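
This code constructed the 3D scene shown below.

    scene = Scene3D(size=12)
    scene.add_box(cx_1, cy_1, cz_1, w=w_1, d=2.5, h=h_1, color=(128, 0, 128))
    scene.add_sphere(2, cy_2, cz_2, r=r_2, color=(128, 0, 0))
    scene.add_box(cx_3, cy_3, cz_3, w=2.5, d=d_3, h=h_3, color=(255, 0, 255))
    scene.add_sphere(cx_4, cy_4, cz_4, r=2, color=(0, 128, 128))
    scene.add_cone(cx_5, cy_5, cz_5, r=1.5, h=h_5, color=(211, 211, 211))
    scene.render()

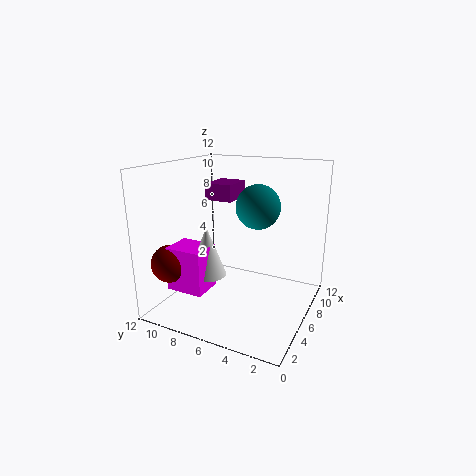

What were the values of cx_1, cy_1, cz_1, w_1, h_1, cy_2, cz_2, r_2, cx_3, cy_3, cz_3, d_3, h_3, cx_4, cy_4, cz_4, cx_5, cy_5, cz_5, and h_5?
cx_1 = 7.5
cy_1 = 7.5
cz_1 = 8.5
w_1 = 3
h_1 = 1.5
cy_2 = 10
cz_2 = 4.5
r_2 = 1.5
cx_3 = 1.5
cy_3 = 7
cz_3 = 2.5
d_3 = 3
h_3 = 3.5
cx_4 = 9
cy_4 = 5.5
cz_4 = 8
cx_5 = 3.5
cy_5 = 7.5
cz_5 = 3.5
h_5 = 4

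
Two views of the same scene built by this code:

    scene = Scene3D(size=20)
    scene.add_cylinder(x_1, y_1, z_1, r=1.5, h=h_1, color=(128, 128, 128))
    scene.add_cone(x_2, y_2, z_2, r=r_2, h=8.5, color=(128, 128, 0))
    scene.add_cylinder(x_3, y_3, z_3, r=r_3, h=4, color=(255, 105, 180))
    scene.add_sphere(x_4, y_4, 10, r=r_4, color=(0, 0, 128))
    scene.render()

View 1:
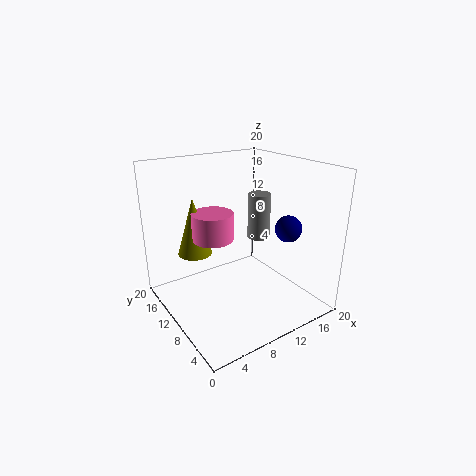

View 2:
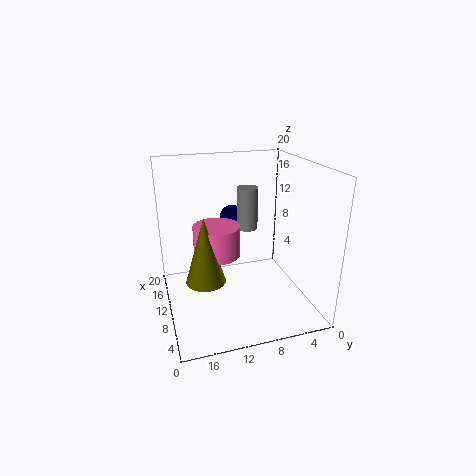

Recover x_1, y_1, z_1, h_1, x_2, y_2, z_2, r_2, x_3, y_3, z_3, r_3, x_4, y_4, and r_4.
x_1 = 12; y_1 = 8; z_1 = 10.5; h_1 = 6; x_2 = 6; y_2 = 15.5; z_2 = 6.5; r_2 = 2.5; x_3 = 8; y_3 = 13.5; z_3 = 9; r_3 = 3; x_4 = 18; y_4 = 8.5; r_4 = 2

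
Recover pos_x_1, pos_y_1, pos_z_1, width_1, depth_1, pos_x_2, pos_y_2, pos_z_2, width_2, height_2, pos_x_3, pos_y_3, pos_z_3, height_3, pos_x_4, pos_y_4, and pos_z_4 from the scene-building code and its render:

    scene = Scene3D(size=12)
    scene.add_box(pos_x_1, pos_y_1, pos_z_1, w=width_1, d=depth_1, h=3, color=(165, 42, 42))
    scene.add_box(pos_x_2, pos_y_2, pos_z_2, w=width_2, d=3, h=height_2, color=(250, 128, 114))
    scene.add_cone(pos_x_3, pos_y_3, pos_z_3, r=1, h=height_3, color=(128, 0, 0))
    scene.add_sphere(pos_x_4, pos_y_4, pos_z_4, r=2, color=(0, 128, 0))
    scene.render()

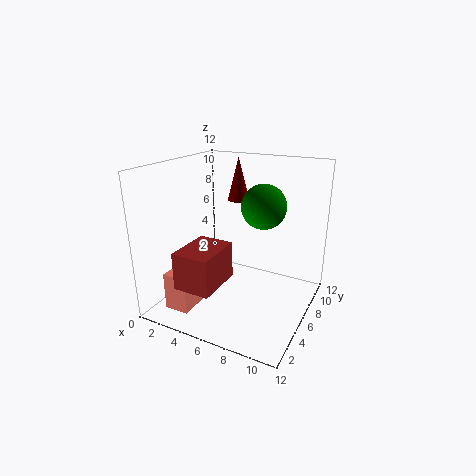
pos_x_1 = 3
pos_y_1 = 1
pos_z_1 = 3
width_1 = 3
depth_1 = 4
pos_x_2 = 2
pos_y_2 = 1
pos_z_2 = 1
width_2 = 2
height_2 = 3
pos_x_3 = 4
pos_y_3 = 10
pos_z_3 = 8
height_3 = 4
pos_x_4 = 7
pos_y_4 = 9
pos_z_4 = 8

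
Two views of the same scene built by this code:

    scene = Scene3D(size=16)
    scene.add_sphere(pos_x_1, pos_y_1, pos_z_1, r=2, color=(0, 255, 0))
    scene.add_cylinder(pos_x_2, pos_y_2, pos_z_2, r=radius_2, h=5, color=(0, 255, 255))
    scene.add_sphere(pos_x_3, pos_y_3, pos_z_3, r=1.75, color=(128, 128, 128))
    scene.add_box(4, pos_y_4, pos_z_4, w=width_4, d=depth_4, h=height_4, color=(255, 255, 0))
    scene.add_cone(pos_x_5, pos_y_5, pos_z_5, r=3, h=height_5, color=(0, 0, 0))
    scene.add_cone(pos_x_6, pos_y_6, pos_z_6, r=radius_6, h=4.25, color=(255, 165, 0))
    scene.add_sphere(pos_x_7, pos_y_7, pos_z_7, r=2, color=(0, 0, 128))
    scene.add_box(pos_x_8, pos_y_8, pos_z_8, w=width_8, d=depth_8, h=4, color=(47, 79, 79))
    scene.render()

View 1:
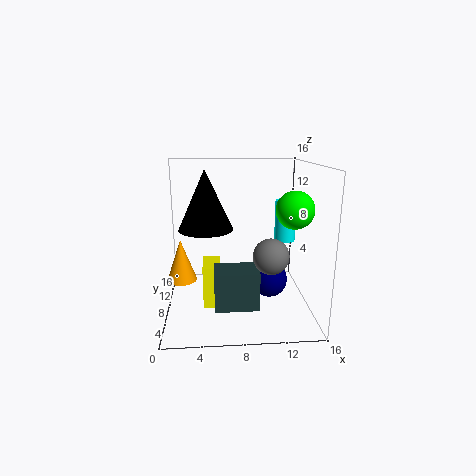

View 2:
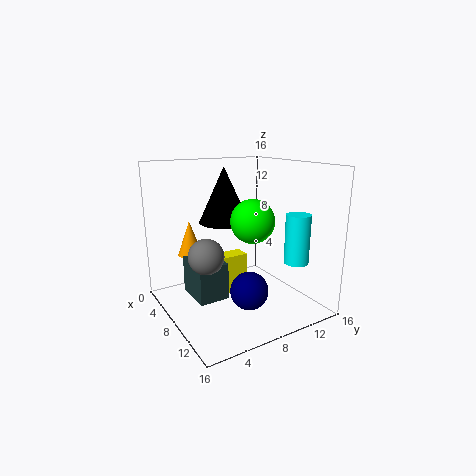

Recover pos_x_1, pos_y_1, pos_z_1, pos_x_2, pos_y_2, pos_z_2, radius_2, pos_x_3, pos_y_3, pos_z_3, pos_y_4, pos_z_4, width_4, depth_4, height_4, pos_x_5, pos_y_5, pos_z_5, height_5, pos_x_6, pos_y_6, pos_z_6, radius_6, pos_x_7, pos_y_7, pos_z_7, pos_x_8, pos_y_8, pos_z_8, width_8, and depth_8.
pos_x_1 = 13.75, pos_y_1 = 6, pos_z_1 = 11.5, pos_x_2 = 14, pos_y_2 = 11.25, pos_z_2 = 6.5, radius_2 = 1.25, pos_x_3 = 10.75, pos_y_3 = 2.75, pos_z_3 = 7.75, pos_y_4 = 6.5, pos_z_4 = 0.25, width_4 = 2, depth_4 = 4, height_4 = 4.75, pos_x_5 = 4.5, pos_y_5 = 8.25, pos_z_5 = 9, height_5 = 6.5, pos_x_6 = 2, pos_y_6 = 4.75, pos_z_6 = 4.75, radius_6 = 1.5, pos_x_7 = 11.5, pos_y_7 = 7.25, pos_z_7 = 3.25, pos_x_8 = 5.25, pos_y_8 = 2.5, pos_z_8 = 2, width_8 = 4.5, depth_8 = 3.25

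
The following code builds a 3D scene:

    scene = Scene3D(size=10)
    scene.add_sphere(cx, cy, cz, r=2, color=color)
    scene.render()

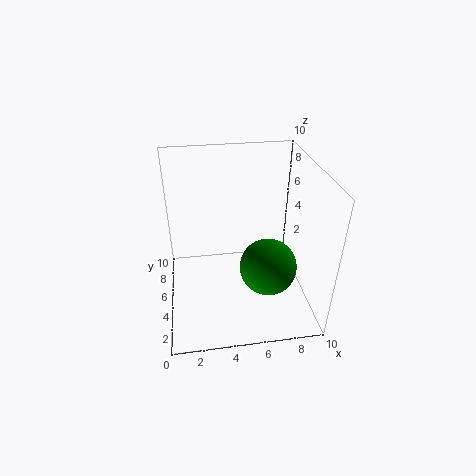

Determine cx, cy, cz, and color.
cx = 7; cy = 4; cz = 3; color = 'green'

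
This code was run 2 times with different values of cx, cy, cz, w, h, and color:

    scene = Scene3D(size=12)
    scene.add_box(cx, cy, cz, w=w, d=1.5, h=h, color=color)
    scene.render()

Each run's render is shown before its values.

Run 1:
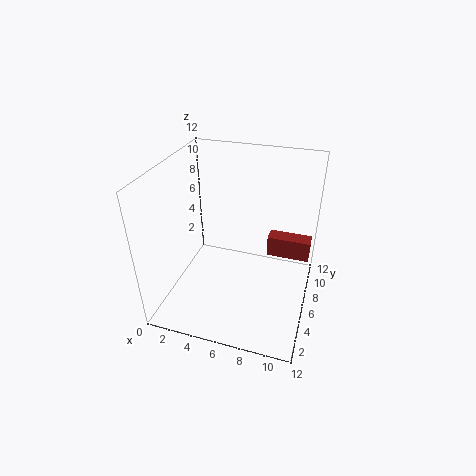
cx = 7.75; cy = 9.75; cz = 2; w = 4; h = 2; color = 'brown'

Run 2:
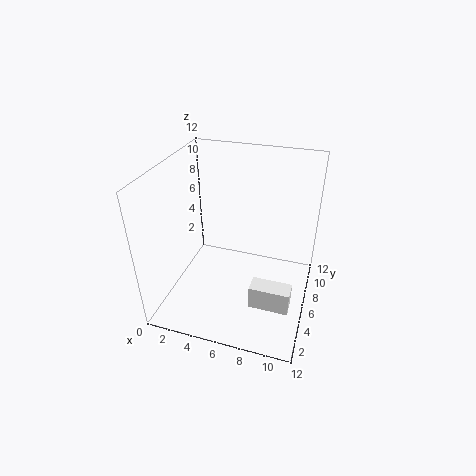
cx = 7.75; cy = 3.25; cz = 1.25; w = 3.25; h = 2; color = 'white'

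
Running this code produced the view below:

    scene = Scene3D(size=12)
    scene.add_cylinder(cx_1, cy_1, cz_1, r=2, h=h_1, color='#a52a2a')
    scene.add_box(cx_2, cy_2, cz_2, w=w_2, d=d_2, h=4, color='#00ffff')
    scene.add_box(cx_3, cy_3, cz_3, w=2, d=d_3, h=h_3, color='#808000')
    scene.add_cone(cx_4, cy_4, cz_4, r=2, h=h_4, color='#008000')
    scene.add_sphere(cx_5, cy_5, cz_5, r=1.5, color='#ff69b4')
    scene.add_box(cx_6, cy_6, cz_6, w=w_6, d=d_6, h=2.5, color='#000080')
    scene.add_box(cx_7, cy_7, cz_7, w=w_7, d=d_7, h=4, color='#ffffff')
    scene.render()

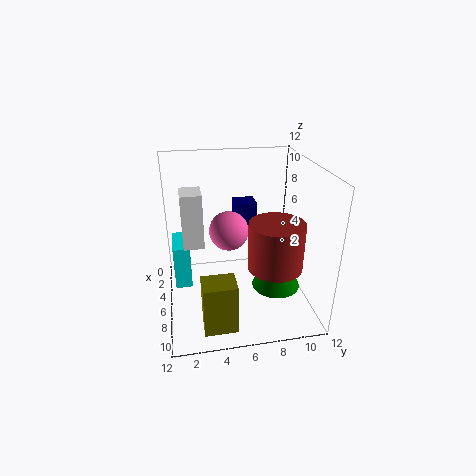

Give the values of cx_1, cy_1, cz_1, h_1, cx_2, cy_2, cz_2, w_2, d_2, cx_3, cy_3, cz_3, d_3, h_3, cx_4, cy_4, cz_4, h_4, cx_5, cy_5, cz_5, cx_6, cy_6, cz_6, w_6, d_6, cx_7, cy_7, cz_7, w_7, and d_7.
cx_1 = 10; cy_1 = 8; cz_1 = 5.5; h_1 = 3.5; cx_2 = 1; cy_2 = 0.5; cz_2 = 0.5; w_2 = 3.5; d_2 = 1.5; cx_3 = 9.5; cy_3 = 2.5; cz_3 = 1; d_3 = 2.5; h_3 = 4; cx_4 = 7.5; cy_4 = 9; cz_4 = 2; h_4 = 5; cx_5 = 7.5; cy_5 = 5; cz_5 = 7.5; cx_6 = 0.5; cy_6 = 6.5; cz_6 = 5; w_6 = 2; d_6 = 2; cx_7 = 7; cy_7 = 1.5; cz_7 = 7; w_7 = 2; d_7 = 1.5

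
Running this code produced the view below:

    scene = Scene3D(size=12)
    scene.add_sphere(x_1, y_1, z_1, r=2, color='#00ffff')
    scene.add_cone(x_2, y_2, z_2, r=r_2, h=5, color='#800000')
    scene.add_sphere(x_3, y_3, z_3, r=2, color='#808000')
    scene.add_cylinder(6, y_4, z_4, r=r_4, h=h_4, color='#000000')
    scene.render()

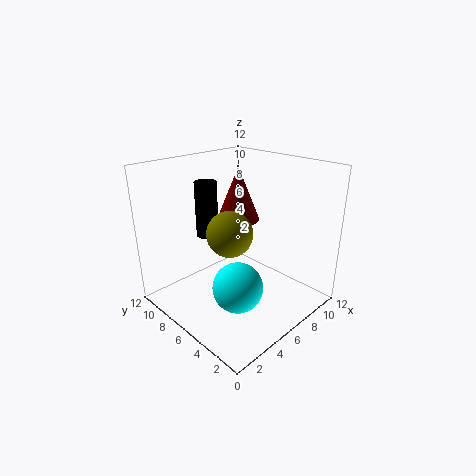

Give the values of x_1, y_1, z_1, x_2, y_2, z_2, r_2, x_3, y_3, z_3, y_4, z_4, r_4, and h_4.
x_1 = 4
y_1 = 4
z_1 = 3
x_2 = 9
y_2 = 9
z_2 = 6
r_2 = 2
x_3 = 6
y_3 = 7
z_3 = 6
y_4 = 10
z_4 = 5
r_4 = 1
h_4 = 5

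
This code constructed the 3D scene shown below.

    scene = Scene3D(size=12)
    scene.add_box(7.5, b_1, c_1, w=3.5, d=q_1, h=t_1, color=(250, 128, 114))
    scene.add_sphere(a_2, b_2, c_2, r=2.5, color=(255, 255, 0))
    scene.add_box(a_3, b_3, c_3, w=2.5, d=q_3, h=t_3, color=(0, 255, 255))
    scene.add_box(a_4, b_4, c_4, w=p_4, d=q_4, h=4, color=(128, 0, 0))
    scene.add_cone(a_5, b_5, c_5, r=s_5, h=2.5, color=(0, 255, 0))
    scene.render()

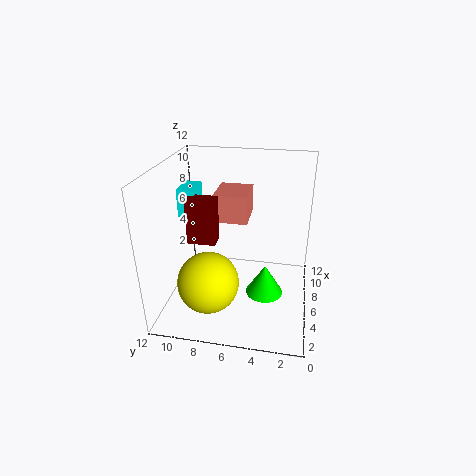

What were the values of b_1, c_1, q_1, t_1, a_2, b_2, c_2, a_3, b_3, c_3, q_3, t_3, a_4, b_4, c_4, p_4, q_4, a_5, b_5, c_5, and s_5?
b_1 = 5.5
c_1 = 6.5
q_1 = 3
t_1 = 2.5
a_2 = 3.5
b_2 = 8
c_2 = 3
a_3 = 7
b_3 = 10
c_3 = 7
q_3 = 1.5
t_3 = 2.5
a_4 = 6
b_4 = 8
c_4 = 5
p_4 = 1.5
q_4 = 2.5
a_5 = 4.5
b_5 = 3.5
c_5 = 2
s_5 = 1.5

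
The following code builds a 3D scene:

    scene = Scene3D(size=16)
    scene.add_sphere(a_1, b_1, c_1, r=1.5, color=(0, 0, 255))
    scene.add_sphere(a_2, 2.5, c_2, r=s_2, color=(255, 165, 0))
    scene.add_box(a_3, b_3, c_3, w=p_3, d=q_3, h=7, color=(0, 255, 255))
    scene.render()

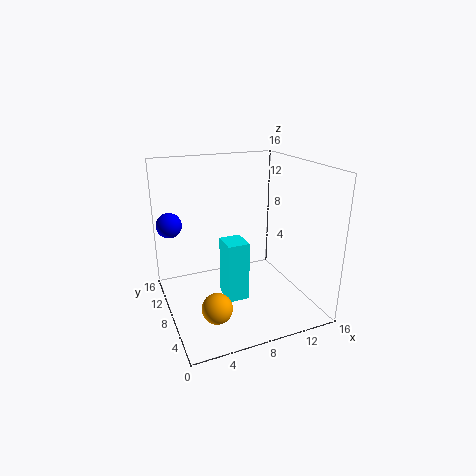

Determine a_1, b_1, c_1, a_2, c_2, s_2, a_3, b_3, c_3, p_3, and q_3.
a_1 = 1.5, b_1 = 13.5, c_1 = 8.5, a_2 = 3.5, c_2 = 3.5, s_2 = 1.5, a_3 = 6.5, b_3 = 7, c_3 = 0.5, p_3 = 2.5, q_3 = 3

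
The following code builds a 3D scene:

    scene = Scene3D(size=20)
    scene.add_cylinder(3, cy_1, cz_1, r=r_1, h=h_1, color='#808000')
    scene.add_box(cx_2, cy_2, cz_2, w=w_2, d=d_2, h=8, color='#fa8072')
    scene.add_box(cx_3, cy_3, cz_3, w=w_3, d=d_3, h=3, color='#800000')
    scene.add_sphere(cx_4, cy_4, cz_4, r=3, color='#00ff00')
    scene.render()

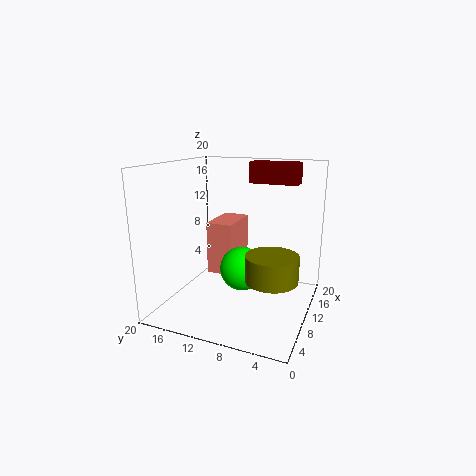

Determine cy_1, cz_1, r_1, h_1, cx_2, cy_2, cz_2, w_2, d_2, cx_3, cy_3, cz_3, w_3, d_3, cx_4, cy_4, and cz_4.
cy_1 = 3; cz_1 = 8; r_1 = 3; h_1 = 3; cx_2 = 12; cy_2 = 12; cz_2 = 3; w_2 = 7; d_2 = 4; cx_3 = 14; cy_3 = 3; cz_3 = 17; w_3 = 3; d_3 = 7; cx_4 = 9; cy_4 = 9; cz_4 = 6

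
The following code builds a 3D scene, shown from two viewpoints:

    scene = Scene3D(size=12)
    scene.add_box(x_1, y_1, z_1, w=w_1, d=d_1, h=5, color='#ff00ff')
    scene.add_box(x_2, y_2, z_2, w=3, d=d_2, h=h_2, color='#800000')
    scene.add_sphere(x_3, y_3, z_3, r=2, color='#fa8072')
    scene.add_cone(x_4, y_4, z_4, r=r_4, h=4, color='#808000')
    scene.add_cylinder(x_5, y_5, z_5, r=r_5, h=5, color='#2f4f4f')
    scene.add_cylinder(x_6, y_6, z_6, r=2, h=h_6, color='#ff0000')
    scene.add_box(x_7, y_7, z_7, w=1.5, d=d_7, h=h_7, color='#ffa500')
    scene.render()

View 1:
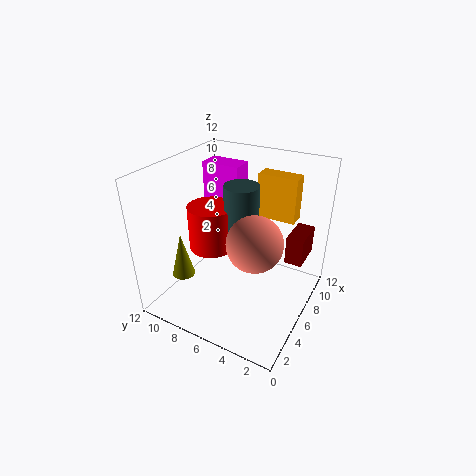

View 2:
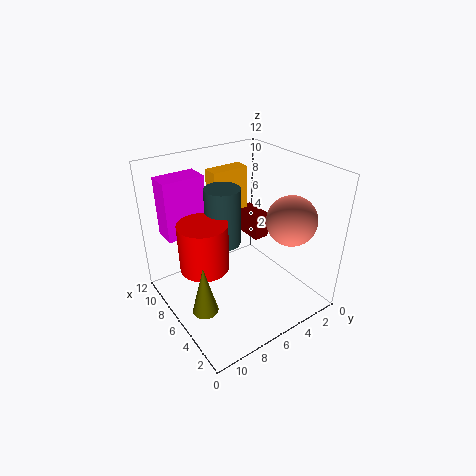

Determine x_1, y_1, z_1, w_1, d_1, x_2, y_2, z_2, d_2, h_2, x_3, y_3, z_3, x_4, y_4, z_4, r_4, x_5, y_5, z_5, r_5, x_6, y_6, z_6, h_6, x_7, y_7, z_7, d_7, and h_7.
x_1 = 8.5; y_1 = 7.5; z_1 = 6; w_1 = 2; d_1 = 3.5; x_2 = 8; y_2 = 1; z_2 = 3.5; d_2 = 1.5; h_2 = 2.5; x_3 = 3; y_3 = 3; z_3 = 8; x_4 = 4; y_4 = 10.5; z_4 = 2; r_4 = 1; x_5 = 7.5; y_5 = 6.5; z_5 = 5; r_5 = 1.5; x_6 = 6.5; y_6 = 9; z_6 = 4; h_6 = 4; x_7 = 9.5; y_7 = 2.5; z_7 = 6.5; d_7 = 3.5; h_7 = 4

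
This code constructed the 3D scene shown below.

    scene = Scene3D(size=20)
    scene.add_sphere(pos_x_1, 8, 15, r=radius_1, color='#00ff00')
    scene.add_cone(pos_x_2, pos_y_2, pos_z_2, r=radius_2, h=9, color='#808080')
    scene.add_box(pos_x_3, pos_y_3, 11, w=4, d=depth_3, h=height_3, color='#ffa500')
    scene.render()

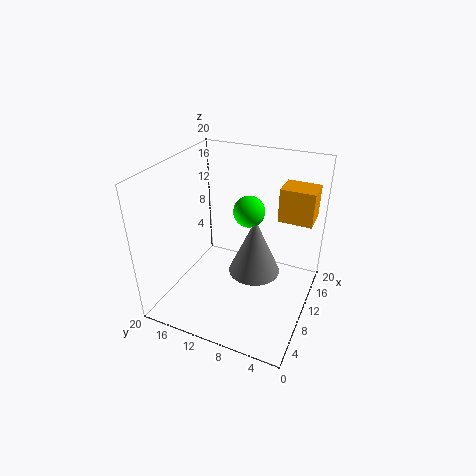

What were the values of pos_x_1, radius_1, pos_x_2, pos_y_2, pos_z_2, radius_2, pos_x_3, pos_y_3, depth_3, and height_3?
pos_x_1 = 9; radius_1 = 2; pos_x_2 = 14; pos_y_2 = 9; pos_z_2 = 2; radius_2 = 4; pos_x_3 = 15; pos_y_3 = 1; depth_3 = 5; height_3 = 5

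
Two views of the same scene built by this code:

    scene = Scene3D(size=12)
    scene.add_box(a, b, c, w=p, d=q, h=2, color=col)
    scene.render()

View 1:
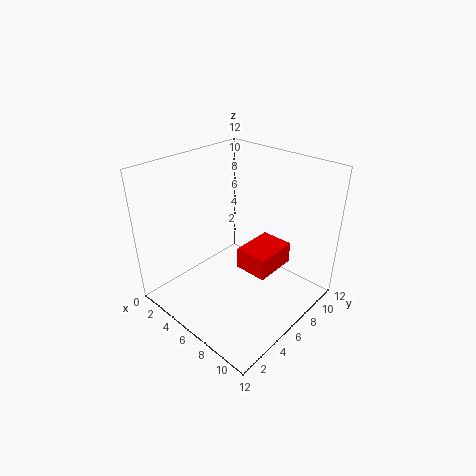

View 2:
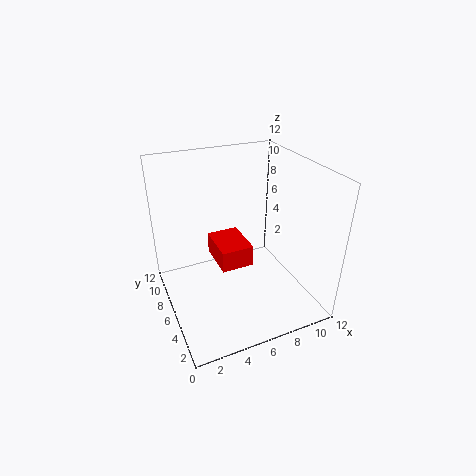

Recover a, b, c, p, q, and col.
a = 5
b = 7
c = 2
p = 3
q = 4
col = 'red'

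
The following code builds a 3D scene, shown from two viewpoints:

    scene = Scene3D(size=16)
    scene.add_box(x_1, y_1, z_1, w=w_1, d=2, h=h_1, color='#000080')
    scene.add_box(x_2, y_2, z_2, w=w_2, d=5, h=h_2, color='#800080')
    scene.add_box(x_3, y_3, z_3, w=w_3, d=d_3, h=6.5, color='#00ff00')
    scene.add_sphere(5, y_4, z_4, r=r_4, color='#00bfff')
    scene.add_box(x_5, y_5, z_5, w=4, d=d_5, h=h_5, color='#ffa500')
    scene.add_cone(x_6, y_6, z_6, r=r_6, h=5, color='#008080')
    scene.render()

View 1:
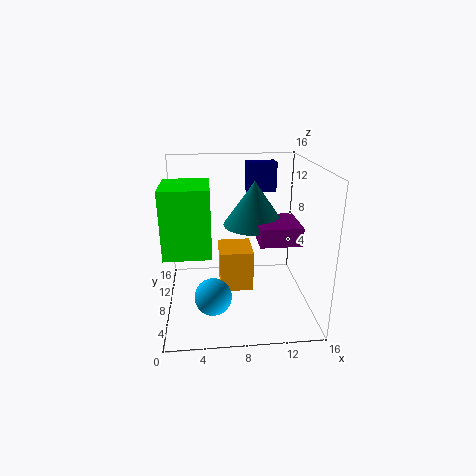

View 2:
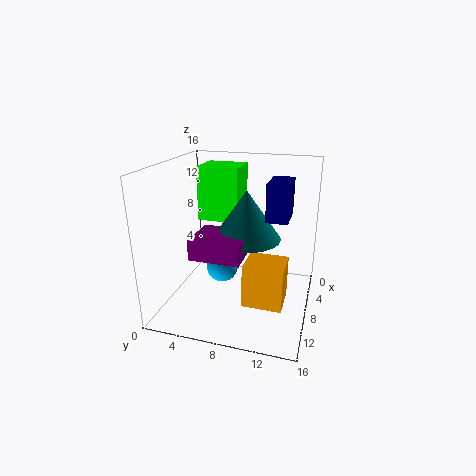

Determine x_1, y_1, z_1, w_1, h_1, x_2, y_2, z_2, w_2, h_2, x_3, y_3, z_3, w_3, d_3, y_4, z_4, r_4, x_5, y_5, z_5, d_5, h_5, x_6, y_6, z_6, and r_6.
x_1 = 9.5, y_1 = 12, z_1 = 12, w_1 = 3.5, h_1 = 3.5, x_2 = 10, y_2 = 5, z_2 = 8, w_2 = 4.5, h_2 = 2, x_3 = 0.5, y_3 = 2, z_3 = 8.5, w_3 = 4.5, d_3 = 5, y_4 = 5, z_4 = 2.5, r_4 = 2, x_5 = 6, y_5 = 9, z_5 = 0.5, d_5 = 4.5, h_5 = 5, x_6 = 10, y_6 = 9.5, z_6 = 9, r_6 = 3.5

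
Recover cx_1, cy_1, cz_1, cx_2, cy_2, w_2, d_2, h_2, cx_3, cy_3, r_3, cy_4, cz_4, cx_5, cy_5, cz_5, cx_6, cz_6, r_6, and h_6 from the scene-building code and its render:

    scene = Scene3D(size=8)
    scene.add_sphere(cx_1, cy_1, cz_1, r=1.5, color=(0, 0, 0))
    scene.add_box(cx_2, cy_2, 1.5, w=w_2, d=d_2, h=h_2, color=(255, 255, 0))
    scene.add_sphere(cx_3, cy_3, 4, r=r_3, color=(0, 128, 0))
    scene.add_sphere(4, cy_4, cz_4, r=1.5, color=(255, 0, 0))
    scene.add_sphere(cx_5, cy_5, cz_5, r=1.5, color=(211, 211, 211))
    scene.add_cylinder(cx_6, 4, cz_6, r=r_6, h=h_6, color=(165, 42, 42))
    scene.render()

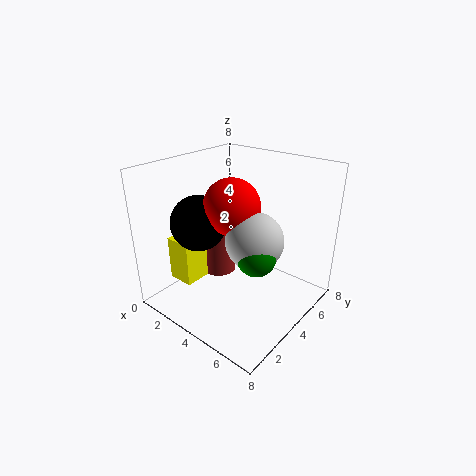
cx_1 = 2.5
cy_1 = 2.5
cz_1 = 5
cx_2 = 1
cy_2 = 1.5
w_2 = 1.5
d_2 = 2.5
h_2 = 2.5
cx_3 = 6
cy_3 = 3
r_3 = 1
cy_4 = 3.5
cz_4 = 6
cx_5 = 5.5
cy_5 = 3.5
cz_5 = 4.5
cx_6 = 2.5
cz_6 = 1.5
r_6 = 1
h_6 = 3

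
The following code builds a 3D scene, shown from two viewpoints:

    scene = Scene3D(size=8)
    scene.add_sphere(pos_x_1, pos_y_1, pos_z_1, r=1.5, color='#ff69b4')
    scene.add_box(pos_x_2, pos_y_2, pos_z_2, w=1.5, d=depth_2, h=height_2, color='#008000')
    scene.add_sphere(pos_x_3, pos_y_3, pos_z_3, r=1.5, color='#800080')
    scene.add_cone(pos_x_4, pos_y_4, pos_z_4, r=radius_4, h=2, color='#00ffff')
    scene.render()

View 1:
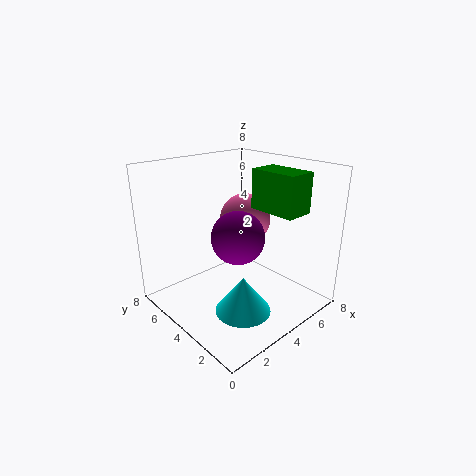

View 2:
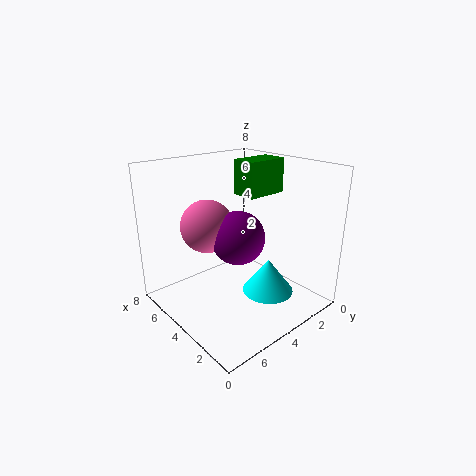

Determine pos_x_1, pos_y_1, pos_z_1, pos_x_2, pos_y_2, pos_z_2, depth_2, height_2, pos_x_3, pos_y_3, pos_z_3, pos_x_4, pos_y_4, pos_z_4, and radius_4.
pos_x_1 = 5.5, pos_y_1 = 5, pos_z_1 = 4.5, pos_x_2 = 4, pos_y_2 = 0.5, pos_z_2 = 6, depth_2 = 2.5, height_2 = 2, pos_x_3 = 4, pos_y_3 = 4, pos_z_3 = 4, pos_x_4 = 3, pos_y_4 = 2.5, pos_z_4 = 0.5, radius_4 = 1.5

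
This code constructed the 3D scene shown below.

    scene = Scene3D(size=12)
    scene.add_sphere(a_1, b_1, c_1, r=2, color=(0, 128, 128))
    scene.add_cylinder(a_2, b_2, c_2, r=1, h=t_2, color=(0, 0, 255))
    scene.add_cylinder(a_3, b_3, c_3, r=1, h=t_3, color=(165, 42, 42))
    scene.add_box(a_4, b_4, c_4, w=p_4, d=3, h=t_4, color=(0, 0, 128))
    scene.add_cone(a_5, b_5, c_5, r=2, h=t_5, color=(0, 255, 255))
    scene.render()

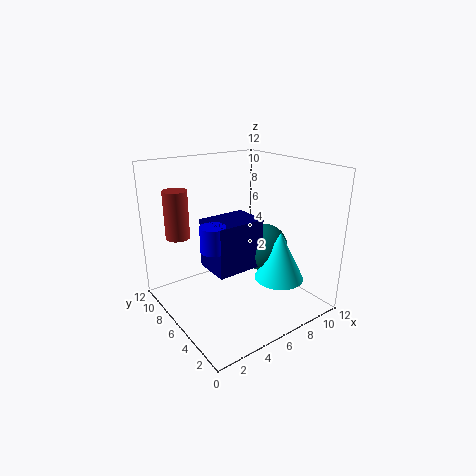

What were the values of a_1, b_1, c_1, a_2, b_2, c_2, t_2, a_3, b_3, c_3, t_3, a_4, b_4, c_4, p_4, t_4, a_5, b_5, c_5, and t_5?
a_1 = 8; b_1 = 5; c_1 = 5; a_2 = 3; b_2 = 5; c_2 = 6; t_2 = 2; a_3 = 2; b_3 = 9; c_3 = 6; t_3 = 4; a_4 = 3; b_4 = 4; c_4 = 4; p_4 = 4; t_4 = 4; a_5 = 8; b_5 = 3; c_5 = 3; t_5 = 4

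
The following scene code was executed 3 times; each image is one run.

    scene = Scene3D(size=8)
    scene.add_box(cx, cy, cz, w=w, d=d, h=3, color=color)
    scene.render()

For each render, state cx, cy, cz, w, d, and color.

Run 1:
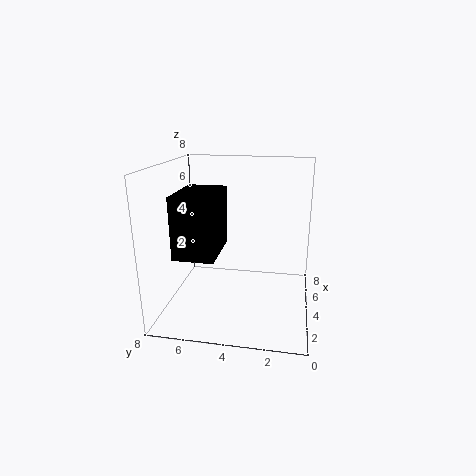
cx = 0.5, cy = 4.5, cz = 4, w = 3, d = 2, color = 'black'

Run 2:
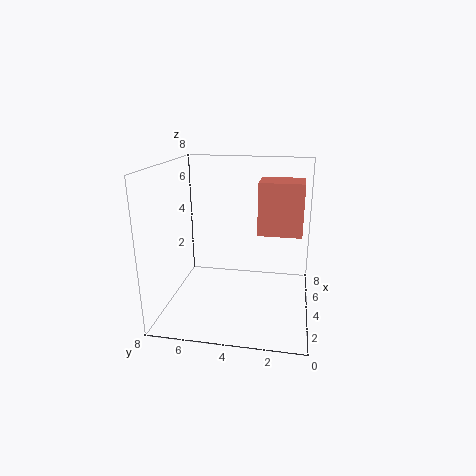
cx = 4.5, cy = 0.5, cz = 4, w = 2, d = 2.5, color = 'salmon'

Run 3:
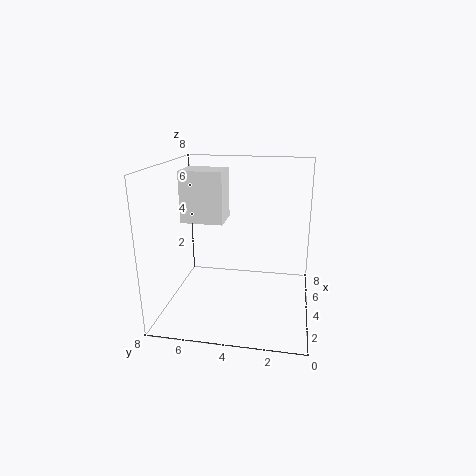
cx = 4.5, cy = 5, cz = 4.5, w = 2, d = 2.5, color = 'white'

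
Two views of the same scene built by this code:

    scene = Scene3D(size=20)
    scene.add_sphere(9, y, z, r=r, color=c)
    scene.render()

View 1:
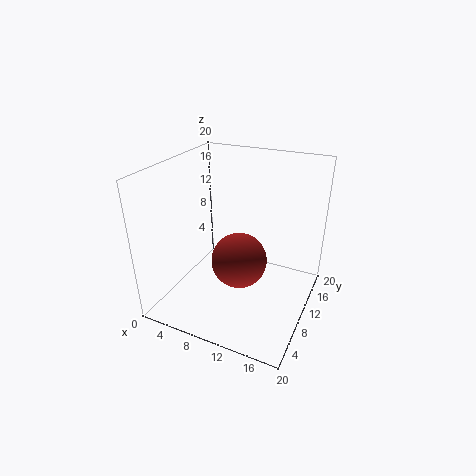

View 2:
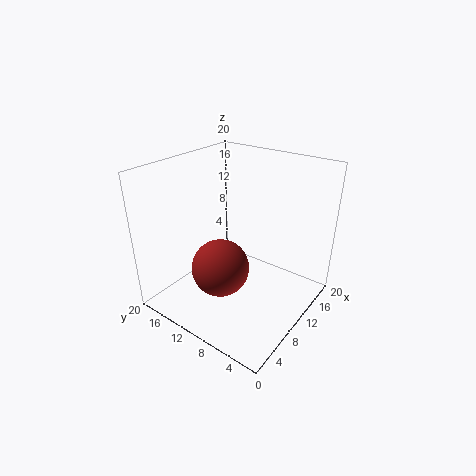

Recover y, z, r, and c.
y = 12.5; z = 4.5; r = 4.25; c = 'brown'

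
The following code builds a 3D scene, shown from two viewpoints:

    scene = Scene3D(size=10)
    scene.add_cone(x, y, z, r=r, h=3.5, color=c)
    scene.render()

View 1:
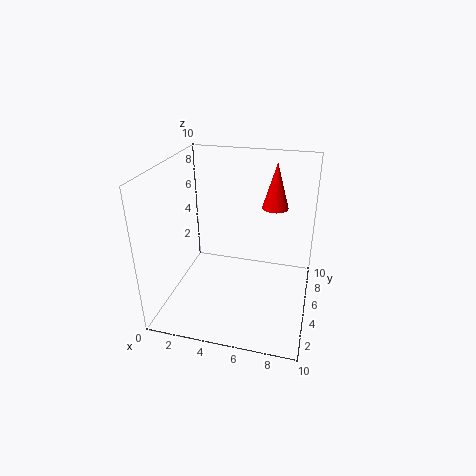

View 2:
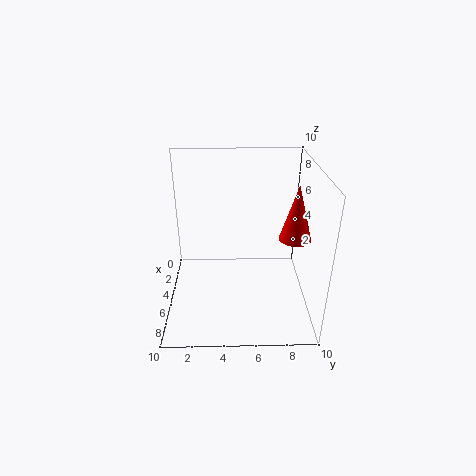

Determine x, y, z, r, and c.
x = 7, y = 8.5, z = 6, r = 1, c = 'red'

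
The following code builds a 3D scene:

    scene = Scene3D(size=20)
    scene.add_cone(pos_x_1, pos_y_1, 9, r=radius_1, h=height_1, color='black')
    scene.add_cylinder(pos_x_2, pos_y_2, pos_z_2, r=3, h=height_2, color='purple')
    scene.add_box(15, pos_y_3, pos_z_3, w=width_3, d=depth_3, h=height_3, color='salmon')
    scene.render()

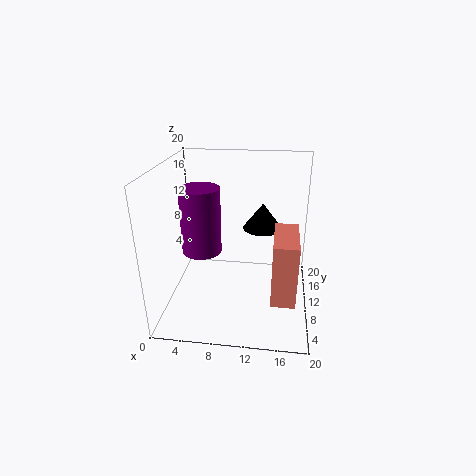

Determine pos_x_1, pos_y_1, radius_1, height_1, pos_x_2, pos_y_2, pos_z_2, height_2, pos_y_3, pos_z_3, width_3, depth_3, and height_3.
pos_x_1 = 13, pos_y_1 = 16, radius_1 = 3, height_1 = 4, pos_x_2 = 4, pos_y_2 = 13, pos_z_2 = 6, height_2 = 10, pos_y_3 = 2, pos_z_3 = 5, width_3 = 3, depth_3 = 7, height_3 = 8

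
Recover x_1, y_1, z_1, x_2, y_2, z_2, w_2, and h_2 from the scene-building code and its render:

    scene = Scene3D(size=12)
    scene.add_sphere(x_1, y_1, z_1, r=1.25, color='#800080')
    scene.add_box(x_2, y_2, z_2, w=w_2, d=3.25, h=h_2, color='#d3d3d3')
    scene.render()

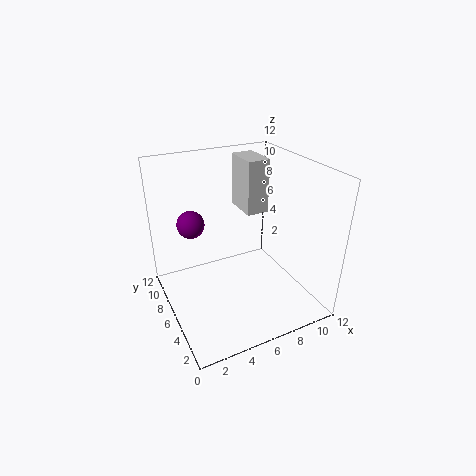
x_1 = 3.25; y_1 = 10; z_1 = 6; x_2 = 7.75; y_2 = 7.5; z_2 = 7; w_2 = 2; h_2 = 4.75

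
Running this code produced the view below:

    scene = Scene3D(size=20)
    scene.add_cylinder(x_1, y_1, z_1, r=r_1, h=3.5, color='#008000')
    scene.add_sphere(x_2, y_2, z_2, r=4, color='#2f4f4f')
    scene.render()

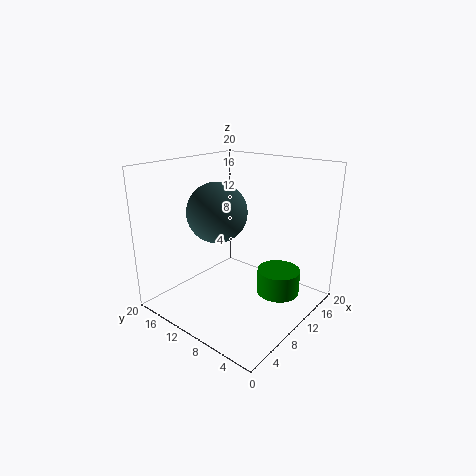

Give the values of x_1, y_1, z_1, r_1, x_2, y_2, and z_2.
x_1 = 13; y_1 = 5; z_1 = 2; r_1 = 3; x_2 = 7.5; y_2 = 11.5; z_2 = 14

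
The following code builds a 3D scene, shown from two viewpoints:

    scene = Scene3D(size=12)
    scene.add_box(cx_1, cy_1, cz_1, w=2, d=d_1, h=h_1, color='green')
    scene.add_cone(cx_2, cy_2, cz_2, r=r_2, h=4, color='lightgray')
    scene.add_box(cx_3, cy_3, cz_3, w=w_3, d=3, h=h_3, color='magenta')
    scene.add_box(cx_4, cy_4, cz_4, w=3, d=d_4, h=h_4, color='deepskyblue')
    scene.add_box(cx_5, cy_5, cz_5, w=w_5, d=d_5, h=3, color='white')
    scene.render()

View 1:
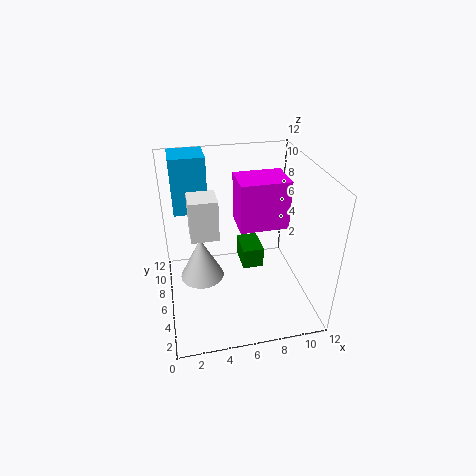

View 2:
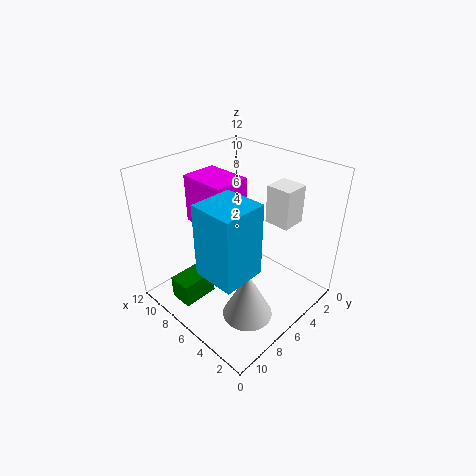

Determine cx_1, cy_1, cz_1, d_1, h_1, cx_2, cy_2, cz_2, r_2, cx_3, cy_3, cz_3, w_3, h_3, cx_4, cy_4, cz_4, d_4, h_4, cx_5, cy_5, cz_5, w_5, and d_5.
cx_1 = 7; cy_1 = 8; cz_1 = 1; d_1 = 3; h_1 = 2; cx_2 = 3; cy_2 = 8; cz_2 = 1; r_2 = 2; cx_3 = 6; cy_3 = 5; cz_3 = 7; w_3 = 4; h_3 = 4; cx_4 = 1; cy_4 = 9; cz_4 = 7; d_4 = 3; h_4 = 5; cx_5 = 2; cy_5 = 3; cz_5 = 8; w_5 = 2; d_5 = 2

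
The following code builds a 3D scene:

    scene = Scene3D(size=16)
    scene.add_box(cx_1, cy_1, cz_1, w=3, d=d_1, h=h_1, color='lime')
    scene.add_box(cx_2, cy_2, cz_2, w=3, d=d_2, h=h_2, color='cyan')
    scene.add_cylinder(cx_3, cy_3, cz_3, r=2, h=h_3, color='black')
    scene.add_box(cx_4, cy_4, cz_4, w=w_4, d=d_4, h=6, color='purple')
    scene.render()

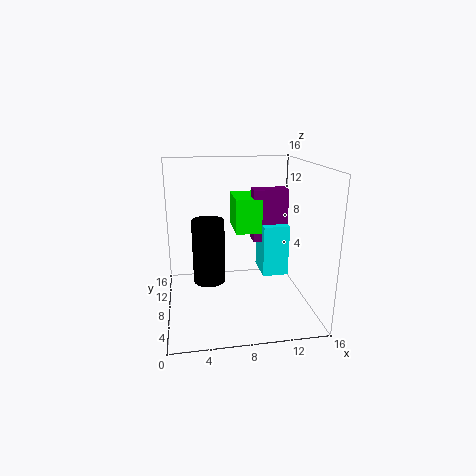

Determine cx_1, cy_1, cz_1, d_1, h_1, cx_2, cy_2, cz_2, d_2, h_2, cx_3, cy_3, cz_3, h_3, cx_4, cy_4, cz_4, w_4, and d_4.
cx_1 = 8; cy_1 = 9; cz_1 = 8; d_1 = 5; h_1 = 4; cx_2 = 11; cy_2 = 8; cz_2 = 3; d_2 = 4; h_2 = 6; cx_3 = 5; cy_3 = 12; cz_3 = 1; h_3 = 8; cx_4 = 10; cy_4 = 9; cz_4 = 7; w_4 = 4; d_4 = 2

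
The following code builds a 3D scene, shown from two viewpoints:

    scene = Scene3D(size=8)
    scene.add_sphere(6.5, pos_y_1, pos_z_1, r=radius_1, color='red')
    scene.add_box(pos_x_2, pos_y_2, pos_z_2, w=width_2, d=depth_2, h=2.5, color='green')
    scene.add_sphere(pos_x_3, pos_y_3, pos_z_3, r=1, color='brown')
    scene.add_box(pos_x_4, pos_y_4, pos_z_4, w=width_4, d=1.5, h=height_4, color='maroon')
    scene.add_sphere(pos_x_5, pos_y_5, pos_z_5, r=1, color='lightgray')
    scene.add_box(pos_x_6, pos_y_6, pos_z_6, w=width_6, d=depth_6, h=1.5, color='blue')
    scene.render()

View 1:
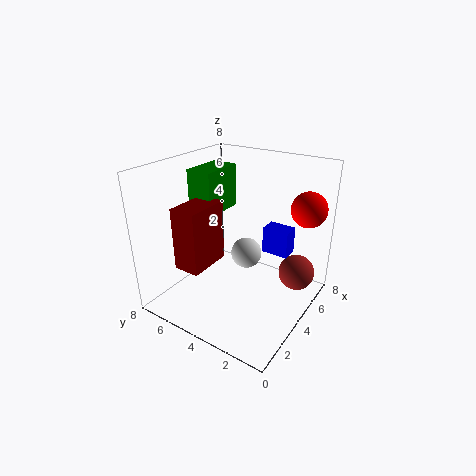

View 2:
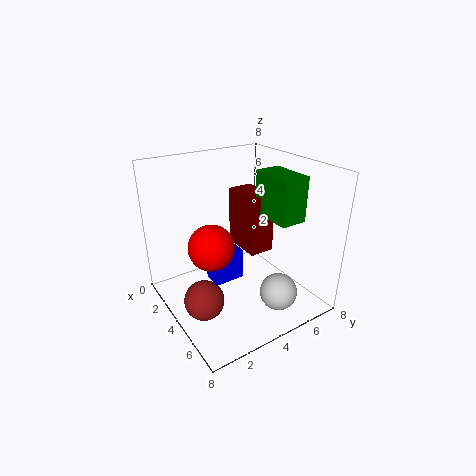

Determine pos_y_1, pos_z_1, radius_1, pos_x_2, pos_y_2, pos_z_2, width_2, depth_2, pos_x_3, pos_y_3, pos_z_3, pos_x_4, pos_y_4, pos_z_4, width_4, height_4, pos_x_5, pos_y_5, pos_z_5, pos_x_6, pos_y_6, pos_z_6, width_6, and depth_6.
pos_y_1 = 1, pos_z_1 = 5.5, radius_1 = 1, pos_x_2 = 3.5, pos_y_2 = 5.5, pos_z_2 = 5, width_2 = 2.5, depth_2 = 1.5, pos_x_3 = 5.5, pos_y_3 = 1, pos_z_3 = 2, pos_x_4 = 1.5, pos_y_4 = 5, pos_z_4 = 2.5, width_4 = 2.5, height_4 = 3.5, pos_x_5 = 6.5, pos_y_5 = 5, pos_z_5 = 1.5, pos_x_6 = 5, pos_y_6 = 1.5, pos_z_6 = 3, width_6 = 1, depth_6 = 1.5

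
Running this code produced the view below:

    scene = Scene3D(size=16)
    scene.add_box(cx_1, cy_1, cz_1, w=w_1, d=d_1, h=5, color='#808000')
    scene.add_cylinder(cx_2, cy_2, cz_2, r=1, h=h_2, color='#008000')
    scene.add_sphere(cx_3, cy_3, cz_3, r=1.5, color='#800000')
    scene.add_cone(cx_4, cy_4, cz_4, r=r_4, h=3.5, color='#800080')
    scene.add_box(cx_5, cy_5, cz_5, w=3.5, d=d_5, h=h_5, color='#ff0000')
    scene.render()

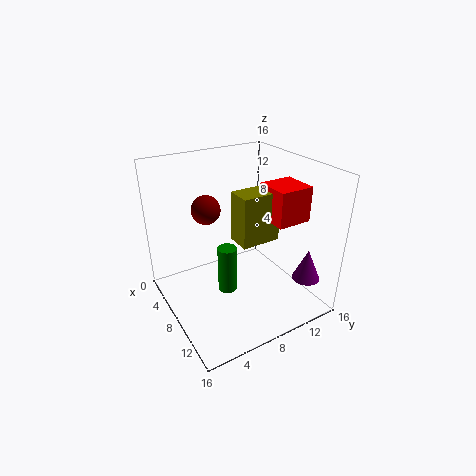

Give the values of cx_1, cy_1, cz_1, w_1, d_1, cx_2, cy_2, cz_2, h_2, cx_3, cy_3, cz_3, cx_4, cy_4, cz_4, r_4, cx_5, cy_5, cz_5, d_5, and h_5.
cx_1 = 10
cy_1 = 6
cz_1 = 9.5
w_1 = 2.5
d_1 = 4
cx_2 = 10
cy_2 = 5.5
cz_2 = 3.5
h_2 = 5
cx_3 = 7.5
cy_3 = 4.5
cz_3 = 12
cx_4 = 13.5
cy_4 = 13.5
cz_4 = 4
r_4 = 1.5
cx_5 = 10.5
cy_5 = 9
cz_5 = 11.5
d_5 = 3.5
h_5 = 3.5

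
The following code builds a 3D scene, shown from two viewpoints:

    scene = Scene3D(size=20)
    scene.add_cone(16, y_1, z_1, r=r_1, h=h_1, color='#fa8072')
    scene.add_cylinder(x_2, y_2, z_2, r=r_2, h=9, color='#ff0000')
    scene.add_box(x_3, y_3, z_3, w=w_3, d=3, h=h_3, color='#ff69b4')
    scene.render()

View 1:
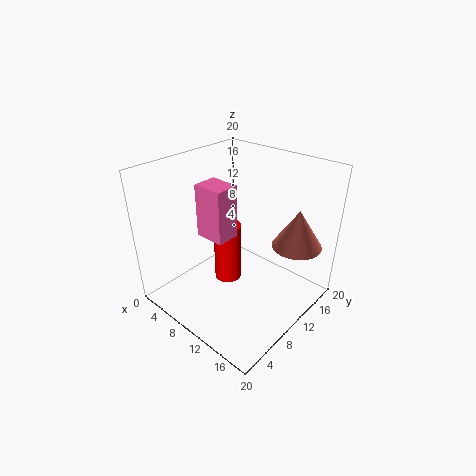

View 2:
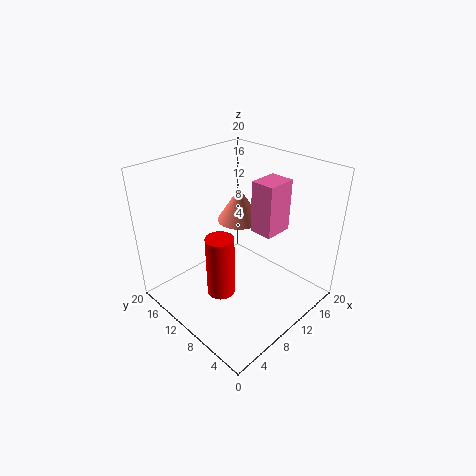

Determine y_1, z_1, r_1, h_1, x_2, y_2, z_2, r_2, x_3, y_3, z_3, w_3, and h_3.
y_1 = 15.75, z_1 = 8.5, r_1 = 3.5, h_1 = 5.5, x_2 = 7.25, y_2 = 10.75, z_2 = 1.75, r_2 = 2, x_3 = 9, y_3 = 3.75, z_3 = 13, w_3 = 3.75, h_3 = 6.5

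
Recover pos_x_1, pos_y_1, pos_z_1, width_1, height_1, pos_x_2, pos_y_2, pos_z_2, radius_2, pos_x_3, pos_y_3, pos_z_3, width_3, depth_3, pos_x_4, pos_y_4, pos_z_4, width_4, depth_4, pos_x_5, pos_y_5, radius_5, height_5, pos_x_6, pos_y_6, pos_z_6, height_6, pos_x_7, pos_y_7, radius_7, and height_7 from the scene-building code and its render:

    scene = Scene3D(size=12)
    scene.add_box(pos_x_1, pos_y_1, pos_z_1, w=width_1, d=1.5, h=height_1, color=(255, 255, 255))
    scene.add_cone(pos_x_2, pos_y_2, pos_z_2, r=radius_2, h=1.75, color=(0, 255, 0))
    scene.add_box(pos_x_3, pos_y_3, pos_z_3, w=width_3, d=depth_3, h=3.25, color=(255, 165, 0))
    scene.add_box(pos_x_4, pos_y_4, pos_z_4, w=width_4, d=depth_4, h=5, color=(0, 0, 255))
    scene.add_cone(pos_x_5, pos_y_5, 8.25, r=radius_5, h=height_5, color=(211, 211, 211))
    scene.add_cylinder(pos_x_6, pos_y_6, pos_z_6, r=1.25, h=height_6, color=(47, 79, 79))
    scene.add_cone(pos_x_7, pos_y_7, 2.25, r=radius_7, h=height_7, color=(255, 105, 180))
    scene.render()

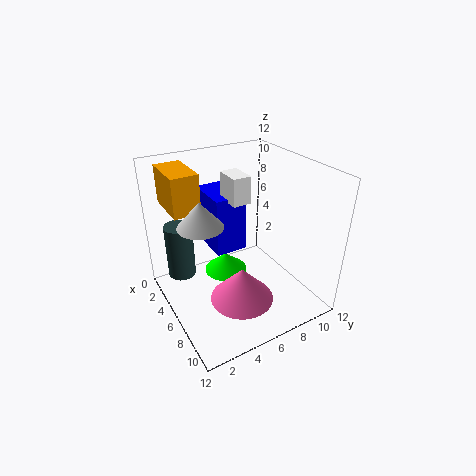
pos_x_1 = 4; pos_y_1 = 5.5; pos_z_1 = 9; width_1 = 2.25; height_1 = 2.25; pos_x_2 = 3.25; pos_y_2 = 6.25; pos_z_2 = 1; radius_2 = 2; pos_x_3 = 0.5; pos_y_3 = 1.25; pos_z_3 = 8.25; width_3 = 4; depth_3 = 2.25; pos_x_4 = 1.25; pos_y_4 = 4.5; pos_z_4 = 4.25; width_4 = 4; depth_4 = 2.75; pos_x_5 = 6.5; pos_y_5 = 2.5; radius_5 = 1.75; height_5 = 2; pos_x_6 = 2; pos_y_6 = 2.25; pos_z_6 = 1.25; height_6 = 5; pos_x_7 = 8.75; pos_y_7 = 4.75; radius_7 = 2.5; height_7 = 2.75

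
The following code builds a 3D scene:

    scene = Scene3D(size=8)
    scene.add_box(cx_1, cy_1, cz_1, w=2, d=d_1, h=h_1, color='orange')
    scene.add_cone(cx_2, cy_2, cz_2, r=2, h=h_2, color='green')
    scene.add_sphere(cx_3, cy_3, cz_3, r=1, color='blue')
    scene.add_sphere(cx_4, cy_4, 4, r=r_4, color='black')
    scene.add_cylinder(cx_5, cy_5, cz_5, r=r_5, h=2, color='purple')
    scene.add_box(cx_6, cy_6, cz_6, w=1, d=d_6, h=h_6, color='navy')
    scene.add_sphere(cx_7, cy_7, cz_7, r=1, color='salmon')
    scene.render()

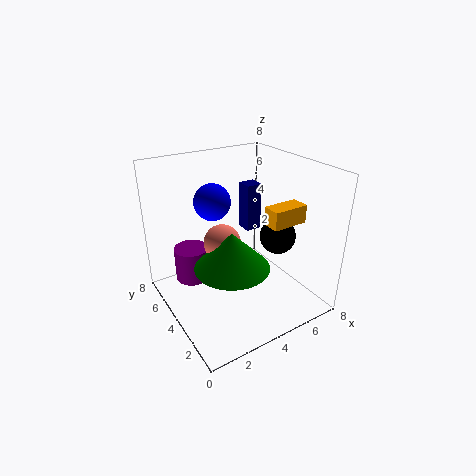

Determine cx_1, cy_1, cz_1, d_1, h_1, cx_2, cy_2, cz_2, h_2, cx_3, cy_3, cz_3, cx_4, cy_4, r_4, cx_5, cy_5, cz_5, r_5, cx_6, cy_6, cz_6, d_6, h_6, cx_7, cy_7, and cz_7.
cx_1 = 5, cy_1 = 2, cz_1 = 5, d_1 = 1, h_1 = 1, cx_2 = 3, cy_2 = 3, cz_2 = 3, h_2 = 2, cx_3 = 3, cy_3 = 5, cz_3 = 6, cx_4 = 6, cy_4 = 3, r_4 = 1, cx_5 = 2, cy_5 = 6, cz_5 = 1, r_5 = 1, cx_6 = 6, cy_6 = 6, cz_6 = 3, d_6 = 1, h_6 = 3, cx_7 = 3, cy_7 = 4, cz_7 = 4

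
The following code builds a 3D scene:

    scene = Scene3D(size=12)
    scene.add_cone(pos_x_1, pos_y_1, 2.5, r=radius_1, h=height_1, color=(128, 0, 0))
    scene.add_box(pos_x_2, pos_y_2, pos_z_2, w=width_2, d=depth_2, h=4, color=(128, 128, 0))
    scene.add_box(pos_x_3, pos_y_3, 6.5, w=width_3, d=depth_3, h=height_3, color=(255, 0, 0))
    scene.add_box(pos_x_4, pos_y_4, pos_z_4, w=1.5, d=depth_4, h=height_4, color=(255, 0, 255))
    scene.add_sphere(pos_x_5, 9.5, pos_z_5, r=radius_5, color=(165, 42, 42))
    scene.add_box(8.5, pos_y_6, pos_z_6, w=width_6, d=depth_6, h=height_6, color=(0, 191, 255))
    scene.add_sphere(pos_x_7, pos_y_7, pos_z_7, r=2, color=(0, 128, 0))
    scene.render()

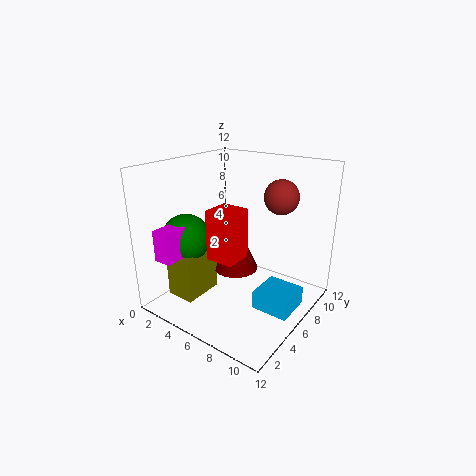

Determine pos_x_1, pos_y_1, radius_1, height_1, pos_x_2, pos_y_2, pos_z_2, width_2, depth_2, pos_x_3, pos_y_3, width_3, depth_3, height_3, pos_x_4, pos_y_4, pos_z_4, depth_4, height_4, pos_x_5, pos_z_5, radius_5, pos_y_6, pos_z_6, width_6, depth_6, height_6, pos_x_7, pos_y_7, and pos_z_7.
pos_x_1 = 5, pos_y_1 = 7, radius_1 = 2, height_1 = 4.5, pos_x_2 = 1.5, pos_y_2 = 2, pos_z_2 = 1, width_2 = 2.5, depth_2 = 3.5, pos_x_3 = 7, pos_y_3 = 1, width_3 = 2, depth_3 = 2, height_3 = 3.5, pos_x_4 = 2, pos_y_4 = 0.5, pos_z_4 = 5, depth_4 = 3.5, height_4 = 2.5, pos_x_5 = 8, pos_z_5 = 9, radius_5 = 1.5, pos_y_6 = 4.5, pos_z_6 = 1, width_6 = 3, depth_6 = 3, height_6 = 1.5, pos_x_7 = 2.5, pos_y_7 = 3.5, pos_z_7 = 6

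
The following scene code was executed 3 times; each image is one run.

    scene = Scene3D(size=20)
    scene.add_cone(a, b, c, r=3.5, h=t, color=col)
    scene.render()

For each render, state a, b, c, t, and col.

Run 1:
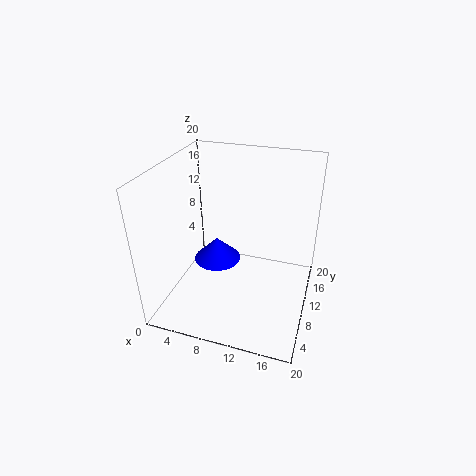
a = 6; b = 12; c = 4.5; t = 3.5; col = 'blue'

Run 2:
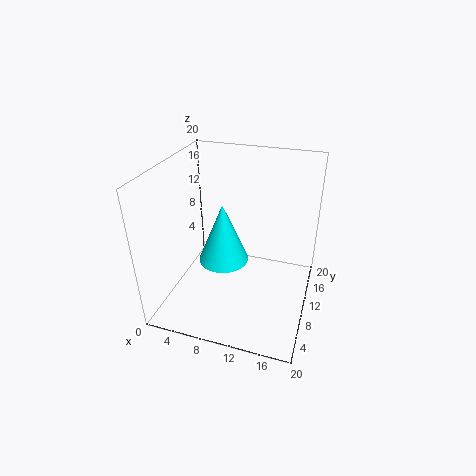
a = 8; b = 9.5; c = 6.5; t = 8.5; col = 'cyan'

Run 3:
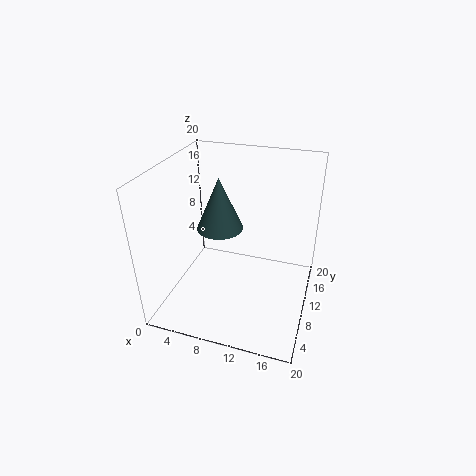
a = 6; b = 13.5; c = 9; t = 8; col = 'darkslategray'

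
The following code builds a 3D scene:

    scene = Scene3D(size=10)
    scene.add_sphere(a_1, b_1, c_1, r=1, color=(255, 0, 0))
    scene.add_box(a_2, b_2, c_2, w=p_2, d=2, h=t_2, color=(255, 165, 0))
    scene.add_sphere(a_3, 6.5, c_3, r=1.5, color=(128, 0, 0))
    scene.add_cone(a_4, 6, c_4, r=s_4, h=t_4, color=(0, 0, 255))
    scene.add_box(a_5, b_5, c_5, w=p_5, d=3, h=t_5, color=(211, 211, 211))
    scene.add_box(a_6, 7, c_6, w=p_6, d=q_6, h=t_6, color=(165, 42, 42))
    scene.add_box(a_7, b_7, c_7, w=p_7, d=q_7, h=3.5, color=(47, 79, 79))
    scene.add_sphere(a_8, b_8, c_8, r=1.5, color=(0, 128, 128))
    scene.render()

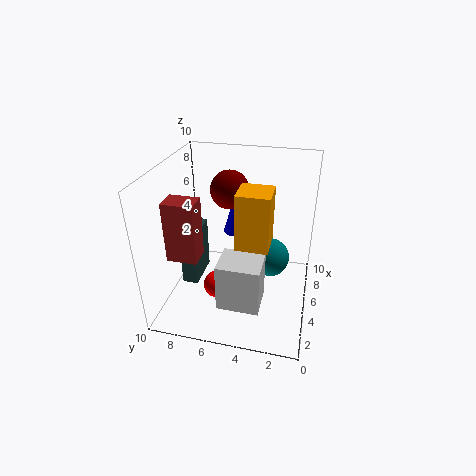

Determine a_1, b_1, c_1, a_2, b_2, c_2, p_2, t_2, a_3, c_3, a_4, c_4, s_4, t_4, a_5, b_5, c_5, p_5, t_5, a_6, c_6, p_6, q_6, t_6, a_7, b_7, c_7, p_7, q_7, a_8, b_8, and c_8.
a_1 = 4.5
b_1 = 6.5
c_1 = 1
a_2 = 2
b_2 = 2.5
c_2 = 6
p_2 = 2
t_2 = 3.5
a_3 = 8.5
c_3 = 7
a_4 = 8.5
c_4 = 3.5
s_4 = 1
t_4 = 3.5
a_5 = 2.5
b_5 = 3
c_5 = 0.5
p_5 = 2.5
t_5 = 3.5
a_6 = 2
c_6 = 4.5
p_6 = 1.5
q_6 = 2
t_6 = 4
a_7 = 2
b_7 = 7
c_7 = 3
p_7 = 2.5
q_7 = 1
a_8 = 7.5
b_8 = 3
c_8 = 2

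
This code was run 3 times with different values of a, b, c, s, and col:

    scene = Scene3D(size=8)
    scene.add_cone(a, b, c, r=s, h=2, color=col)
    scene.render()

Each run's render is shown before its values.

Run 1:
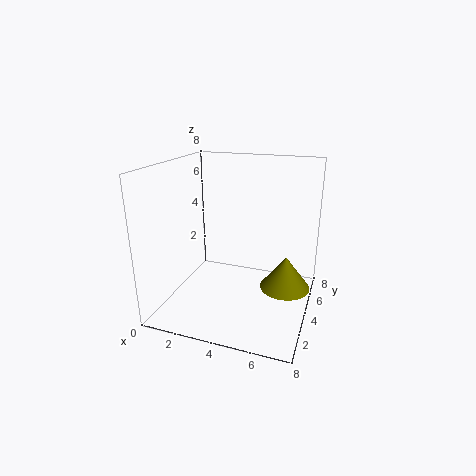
a = 6.5; b = 5.5; c = 0.5; s = 1.5; col = 'olive'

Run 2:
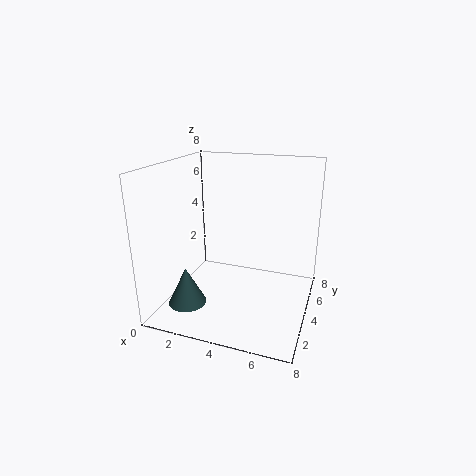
a = 2; b = 1.5; c = 1; s = 1; col = 'darkslategray'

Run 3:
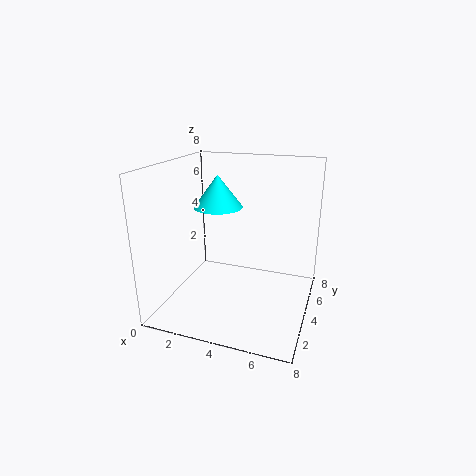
a = 2; b = 6; c = 5; s = 1.5; col = 'cyan'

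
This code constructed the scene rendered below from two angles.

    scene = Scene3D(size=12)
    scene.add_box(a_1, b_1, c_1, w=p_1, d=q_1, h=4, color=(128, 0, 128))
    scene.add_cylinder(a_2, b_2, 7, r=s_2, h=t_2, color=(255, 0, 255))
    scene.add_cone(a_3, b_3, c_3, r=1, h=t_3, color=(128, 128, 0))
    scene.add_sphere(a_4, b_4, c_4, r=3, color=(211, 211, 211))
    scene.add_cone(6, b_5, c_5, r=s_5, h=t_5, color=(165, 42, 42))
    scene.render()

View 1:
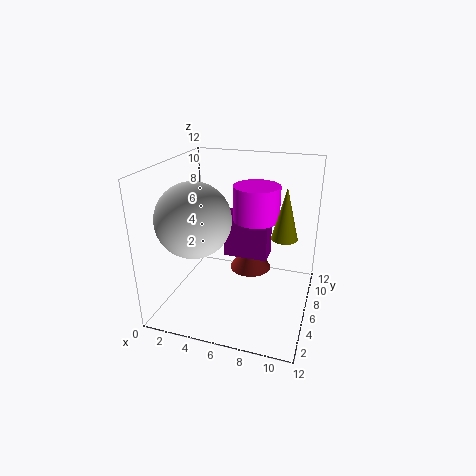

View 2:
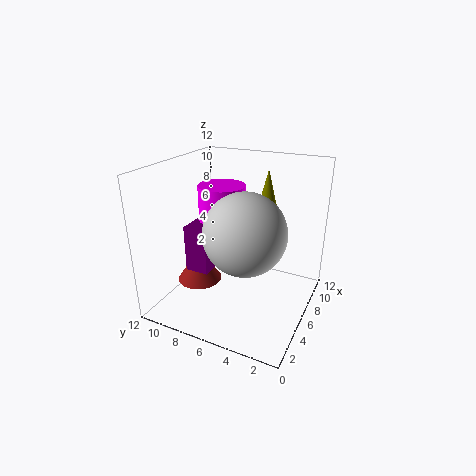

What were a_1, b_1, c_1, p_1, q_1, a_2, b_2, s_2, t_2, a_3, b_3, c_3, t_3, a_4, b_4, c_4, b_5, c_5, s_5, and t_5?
a_1 = 4, b_1 = 8, c_1 = 3, p_1 = 4, q_1 = 2, a_2 = 7, b_2 = 8, s_2 = 2, t_2 = 3, a_3 = 10, b_3 = 5, c_3 = 7, t_3 = 4, a_4 = 3, b_4 = 4, c_4 = 8, b_5 = 10, c_5 = 1, s_5 = 2, t_5 = 3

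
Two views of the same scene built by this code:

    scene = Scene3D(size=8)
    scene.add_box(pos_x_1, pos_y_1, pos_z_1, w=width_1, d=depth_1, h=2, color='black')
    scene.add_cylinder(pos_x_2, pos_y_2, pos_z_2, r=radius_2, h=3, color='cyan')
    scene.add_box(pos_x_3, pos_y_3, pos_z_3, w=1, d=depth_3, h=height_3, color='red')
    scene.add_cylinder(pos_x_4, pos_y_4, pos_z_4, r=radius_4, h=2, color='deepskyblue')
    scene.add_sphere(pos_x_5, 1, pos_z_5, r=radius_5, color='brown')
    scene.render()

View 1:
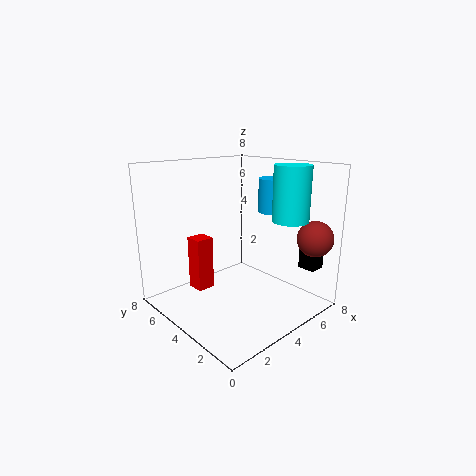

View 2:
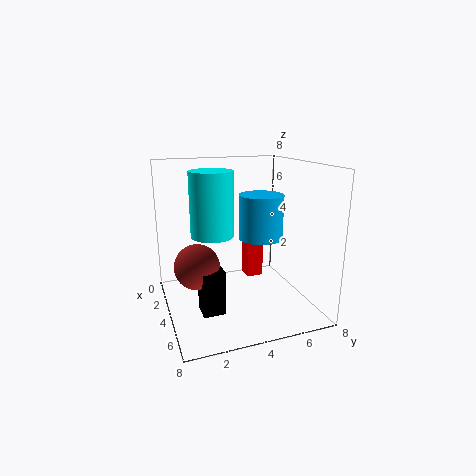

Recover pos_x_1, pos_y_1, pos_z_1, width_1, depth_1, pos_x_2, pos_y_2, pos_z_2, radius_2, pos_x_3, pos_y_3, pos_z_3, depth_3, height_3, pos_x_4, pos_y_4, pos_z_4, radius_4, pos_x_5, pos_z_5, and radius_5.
pos_x_1 = 7
pos_y_1 = 1
pos_z_1 = 2
width_1 = 1
depth_1 = 1
pos_x_2 = 6
pos_y_2 = 2
pos_z_2 = 5
radius_2 = 1
pos_x_3 = 2
pos_y_3 = 5
pos_z_3 = 1
depth_3 = 1
height_3 = 3
pos_x_4 = 7
pos_y_4 = 4
pos_z_4 = 5
radius_4 = 1
pos_x_5 = 7
pos_z_5 = 4
radius_5 = 1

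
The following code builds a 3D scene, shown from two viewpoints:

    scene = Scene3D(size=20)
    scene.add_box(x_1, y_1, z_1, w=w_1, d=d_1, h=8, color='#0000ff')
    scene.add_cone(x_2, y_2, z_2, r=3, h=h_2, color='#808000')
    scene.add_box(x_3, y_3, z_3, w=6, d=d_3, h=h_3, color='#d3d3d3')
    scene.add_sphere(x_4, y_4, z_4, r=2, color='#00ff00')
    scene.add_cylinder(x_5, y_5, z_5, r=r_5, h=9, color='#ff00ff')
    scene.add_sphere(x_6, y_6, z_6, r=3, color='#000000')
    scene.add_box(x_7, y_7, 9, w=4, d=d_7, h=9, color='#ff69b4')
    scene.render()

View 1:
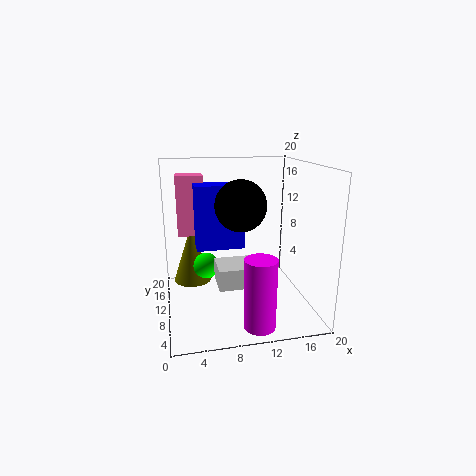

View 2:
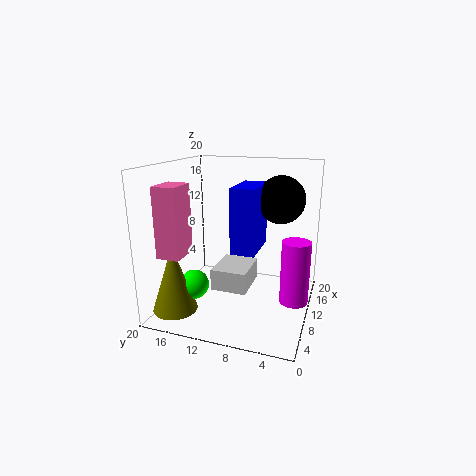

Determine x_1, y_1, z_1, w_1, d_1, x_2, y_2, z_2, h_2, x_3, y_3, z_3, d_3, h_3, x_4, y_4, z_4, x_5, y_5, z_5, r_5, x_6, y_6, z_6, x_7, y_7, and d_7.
x_1 = 4; y_1 = 6; z_1 = 10; w_1 = 6; d_1 = 3; x_2 = 4; y_2 = 17; z_2 = 1; h_2 = 9; x_3 = 7; y_3 = 8; z_3 = 3; d_3 = 5; h_3 = 3; x_4 = 6; y_4 = 15; z_4 = 4; x_5 = 11; y_5 = 2; z_5 = 1; r_5 = 2; x_6 = 9; y_6 = 4; z_6 = 16; x_7 = 2; y_7 = 15; d_7 = 3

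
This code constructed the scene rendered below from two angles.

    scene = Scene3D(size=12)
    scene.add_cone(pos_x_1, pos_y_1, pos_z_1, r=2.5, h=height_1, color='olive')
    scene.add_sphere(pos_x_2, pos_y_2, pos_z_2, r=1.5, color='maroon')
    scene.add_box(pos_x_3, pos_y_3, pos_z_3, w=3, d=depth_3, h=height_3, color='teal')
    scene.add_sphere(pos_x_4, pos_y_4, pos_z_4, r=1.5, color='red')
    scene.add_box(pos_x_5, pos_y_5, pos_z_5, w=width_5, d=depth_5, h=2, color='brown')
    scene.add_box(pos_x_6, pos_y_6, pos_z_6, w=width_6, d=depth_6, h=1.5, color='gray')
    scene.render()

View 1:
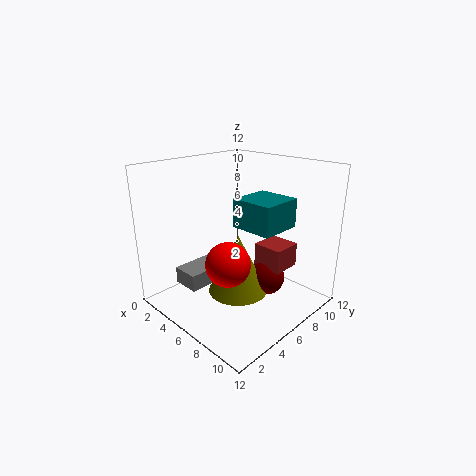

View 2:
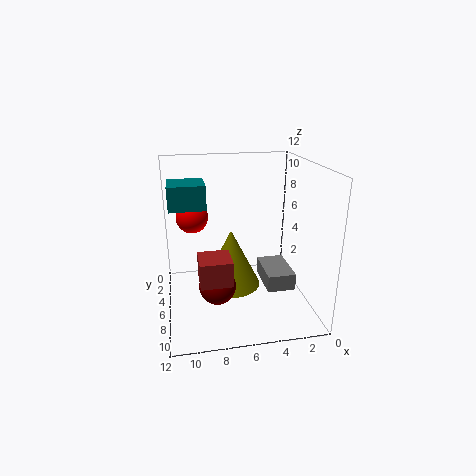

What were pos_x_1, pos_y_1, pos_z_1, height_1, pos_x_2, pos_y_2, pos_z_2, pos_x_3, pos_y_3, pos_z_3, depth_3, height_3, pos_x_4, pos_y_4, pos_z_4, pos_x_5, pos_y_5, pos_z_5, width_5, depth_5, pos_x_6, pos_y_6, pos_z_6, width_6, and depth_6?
pos_x_1 = 6.5; pos_y_1 = 5.5; pos_z_1 = 1.5; height_1 = 5; pos_x_2 = 8; pos_y_2 = 7.5; pos_z_2 = 2.5; pos_x_3 = 8.5; pos_y_3 = 3; pos_z_3 = 8.5; depth_3 = 3; height_3 = 2; pos_x_4 = 9.5; pos_y_4 = 1.5; pos_z_4 = 6.5; pos_x_5 = 7; pos_y_5 = 7; pos_z_5 = 3.5; width_5 = 2.5; depth_5 = 2.5; pos_x_6 = 1; pos_y_6 = 3; pos_z_6 = 1; width_6 = 2.5; depth_6 = 4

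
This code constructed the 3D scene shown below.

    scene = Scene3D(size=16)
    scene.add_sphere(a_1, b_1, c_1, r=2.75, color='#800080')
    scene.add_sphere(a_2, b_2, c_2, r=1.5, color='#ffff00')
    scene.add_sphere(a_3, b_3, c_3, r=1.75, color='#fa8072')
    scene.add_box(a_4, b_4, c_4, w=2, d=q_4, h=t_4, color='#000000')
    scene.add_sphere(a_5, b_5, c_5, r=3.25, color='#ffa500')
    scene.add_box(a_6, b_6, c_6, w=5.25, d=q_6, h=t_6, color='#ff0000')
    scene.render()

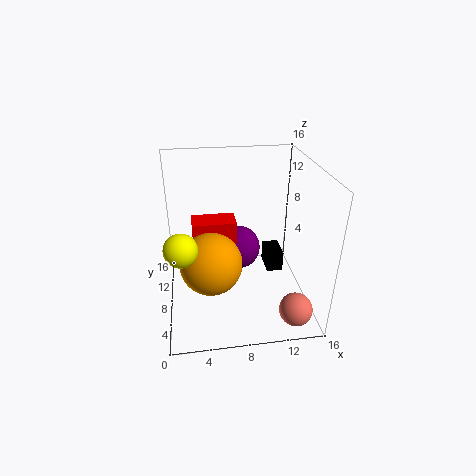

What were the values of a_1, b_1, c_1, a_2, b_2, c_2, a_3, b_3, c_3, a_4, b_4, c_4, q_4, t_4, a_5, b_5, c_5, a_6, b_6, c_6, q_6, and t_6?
a_1 = 8.75
b_1 = 12.5
c_1 = 4
a_2 = 2
b_2 = 1.5
c_2 = 11
a_3 = 13.25
b_3 = 2
c_3 = 2.25
a_4 = 12
b_4 = 9.75
c_4 = 1.75
q_4 = 3.25
t_4 = 2.5
a_5 = 4.75
b_5 = 5.25
c_5 = 6.75
a_6 = 3
b_6 = 10.5
c_6 = 3.5
q_6 = 3
t_6 = 5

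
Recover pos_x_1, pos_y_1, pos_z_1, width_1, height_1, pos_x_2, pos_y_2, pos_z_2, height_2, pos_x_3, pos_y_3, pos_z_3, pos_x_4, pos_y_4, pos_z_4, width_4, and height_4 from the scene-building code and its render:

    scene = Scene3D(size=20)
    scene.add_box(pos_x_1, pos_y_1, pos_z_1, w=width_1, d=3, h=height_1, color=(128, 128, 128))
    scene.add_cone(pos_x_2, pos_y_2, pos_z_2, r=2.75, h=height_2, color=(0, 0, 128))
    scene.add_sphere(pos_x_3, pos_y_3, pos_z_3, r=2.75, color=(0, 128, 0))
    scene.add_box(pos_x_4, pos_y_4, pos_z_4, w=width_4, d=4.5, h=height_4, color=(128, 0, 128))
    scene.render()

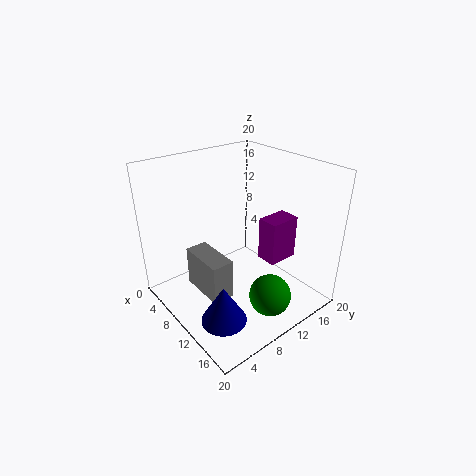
pos_x_1 = 6.5; pos_y_1 = 3.75; pos_z_1 = 3.5; width_1 = 6.5; height_1 = 5.5; pos_x_2 = 16.25; pos_y_2 = 2.75; pos_z_2 = 4; height_2 = 4.75; pos_x_3 = 16.75; pos_y_3 = 10; pos_z_3 = 4.25; pos_x_4 = 10.75; pos_y_4 = 13.25; pos_z_4 = 6; width_4 = 3; height_4 = 6.25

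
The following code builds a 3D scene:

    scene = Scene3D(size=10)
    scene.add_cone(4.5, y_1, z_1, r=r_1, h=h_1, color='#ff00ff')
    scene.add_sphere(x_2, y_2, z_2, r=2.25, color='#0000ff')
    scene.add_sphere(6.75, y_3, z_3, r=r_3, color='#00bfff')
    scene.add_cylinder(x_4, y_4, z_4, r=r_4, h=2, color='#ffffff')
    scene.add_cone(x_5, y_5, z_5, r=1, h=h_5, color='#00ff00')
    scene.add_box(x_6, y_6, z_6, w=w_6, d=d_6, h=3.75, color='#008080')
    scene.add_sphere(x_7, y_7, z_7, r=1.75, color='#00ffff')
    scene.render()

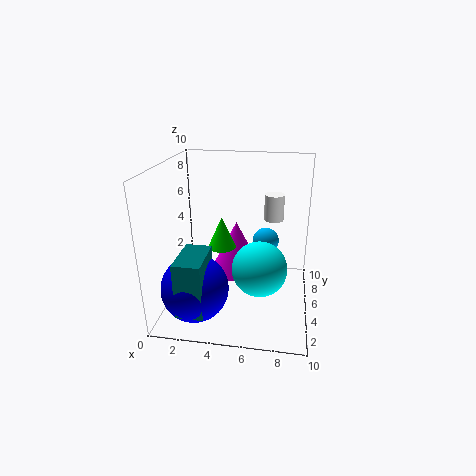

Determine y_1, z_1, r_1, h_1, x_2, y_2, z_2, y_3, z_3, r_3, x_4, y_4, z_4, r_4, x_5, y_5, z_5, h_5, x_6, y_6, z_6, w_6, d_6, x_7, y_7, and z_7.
y_1 = 7.25; z_1 = 1.25; r_1 = 2; h_1 = 4; x_2 = 2.5; y_2 = 2.5; z_2 = 2.25; y_3 = 7.5; z_3 = 3.75; r_3 = 1; x_4 = 7.25; y_4 = 8.25; z_4 = 5.25; r_4 = 0.75; x_5 = 3.75; y_5 = 5.5; z_5 = 4; h_5 = 2.25; x_6 = 1.75; y_6 = 0.5; z_6 = 1.25; w_6 = 1.75; d_6 = 3; x_7 = 6.75; y_7 = 2.75; z_7 = 4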